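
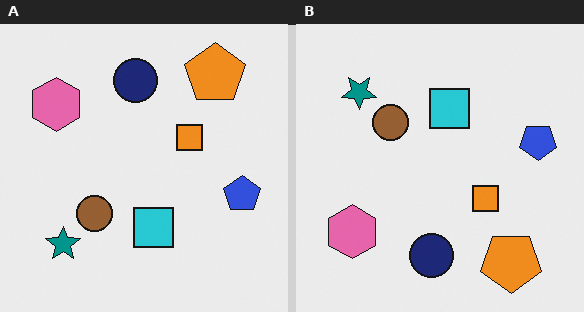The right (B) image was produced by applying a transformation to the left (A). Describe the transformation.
The right (B) image is the left (A) flipped vertically (top ↔ bottom).

The orange pentagon is in the top-right of the left (A) image and the bottom-right of the right (B) — shapes on opposite sides of the horizontal midline have swapped in a mirror flip.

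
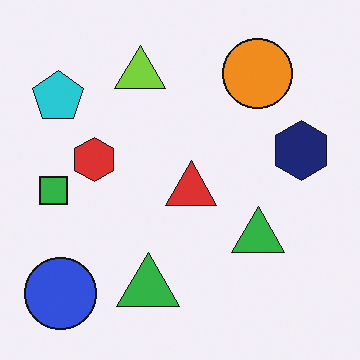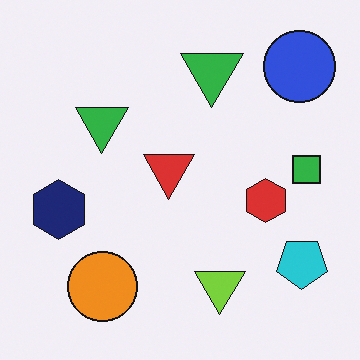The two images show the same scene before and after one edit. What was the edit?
The second image is the first rotated 180°.

The blue circle sits in the bottom-left of the first image and the top-right of the second — consistent with a whole-image 180° rotation.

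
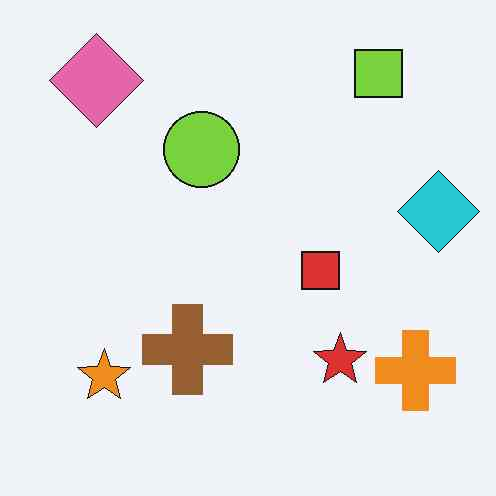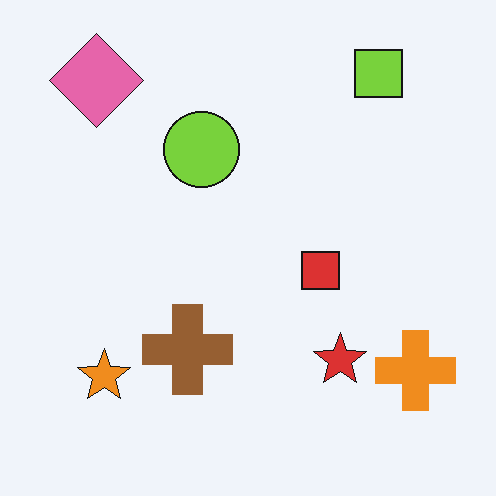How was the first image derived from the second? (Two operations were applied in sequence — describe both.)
JPEG-compressed with visible artifacts, then overlaid with an additional cyan diamond.

Blocky 8×8 compression artifacts appear around shape edges and the flat background shows ringing — characteristic JPEG degradation. A cyan diamond appears in the first image that is absent from the second.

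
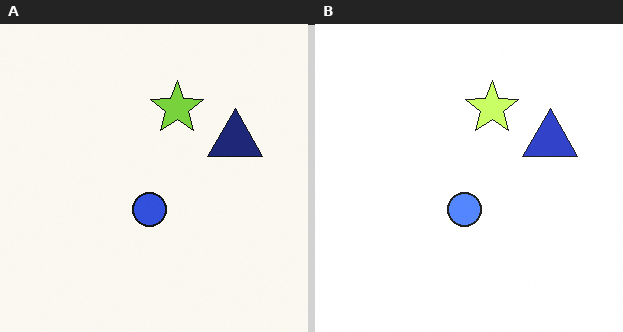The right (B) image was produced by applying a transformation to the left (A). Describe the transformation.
The right (B) image is the left (A) noticeably brightened.

Every pixel — background and shapes alike — is uniformly brightened.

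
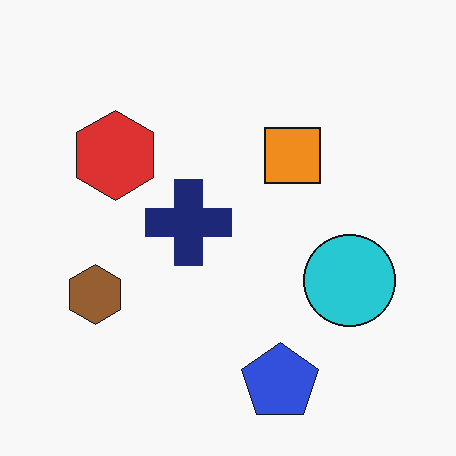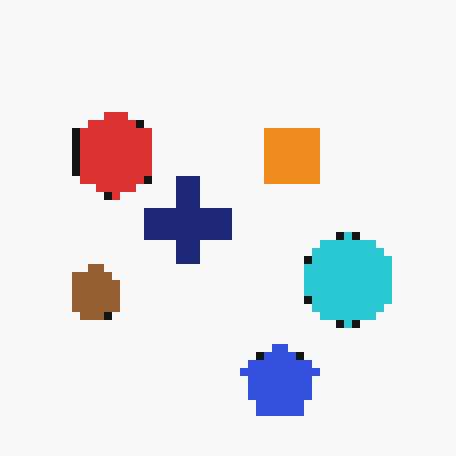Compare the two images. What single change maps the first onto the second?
This is the original image pixelated into visible square blocks.

Shapes are reduced to large square blocks; fine edges and outlines are lost — a downscale-then-upscale (mosaic) effect.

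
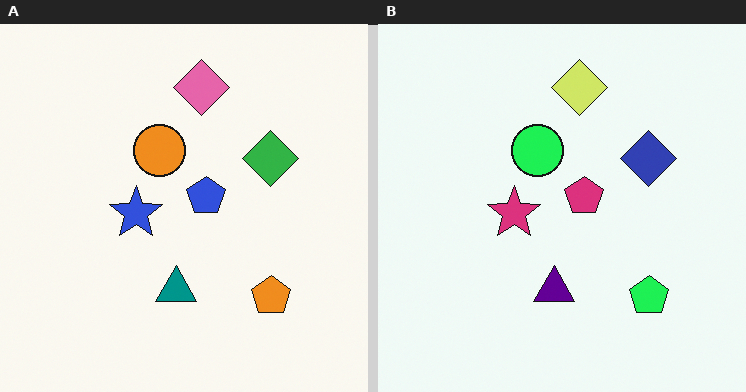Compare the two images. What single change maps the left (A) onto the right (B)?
This is the original image hue-shifted through roughly a third of the color wheel.

Every shape's color has rotated by the same amount around the hue wheel — a uniform hue shift.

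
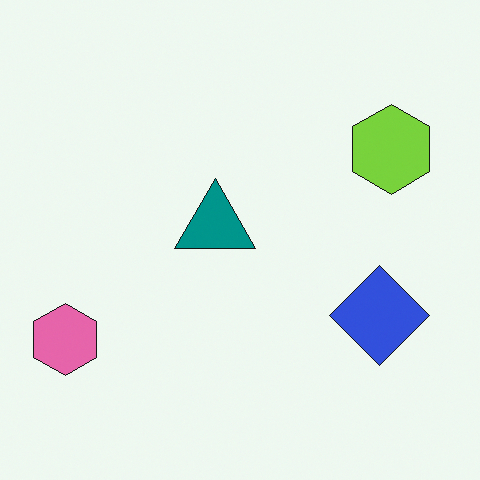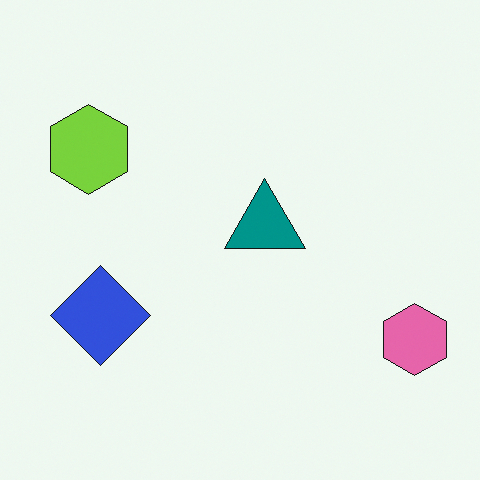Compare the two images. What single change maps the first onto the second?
The image was flipped horizontally (left ↔ right).

The pink hexagon is in the bottom-left of the first image and the bottom-right of the second — shapes on opposite sides of the vertical midline have swapped in a mirror flip.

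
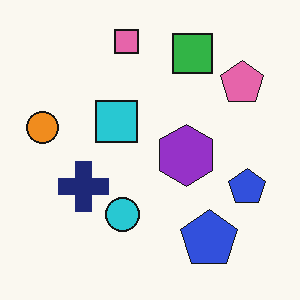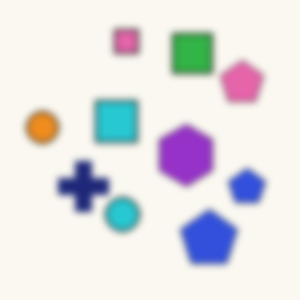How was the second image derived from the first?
Noticeably gaussian-blurred.

Shape edges and outlines are uniformly softened across the whole image.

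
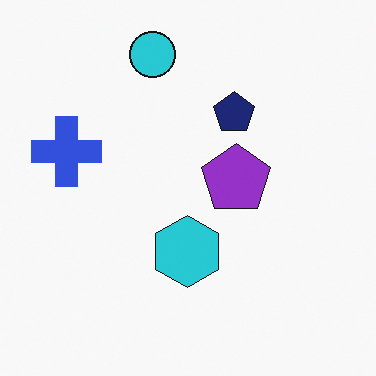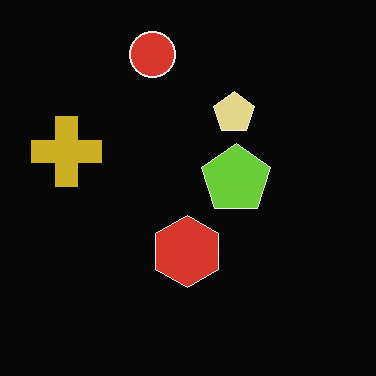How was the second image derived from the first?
It was color-inverted (negative).

The light background has become dark and every shape's color is its complement — a photographic negative.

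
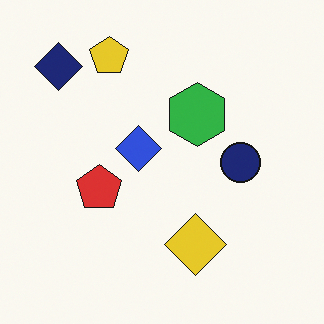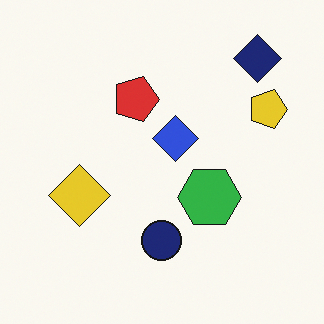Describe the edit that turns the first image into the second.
The image was rotated 90° clockwise.

The navy diamond sits in the top-left of the first image and the top-right of the second — consistent with a whole-image 90° clockwise rotation.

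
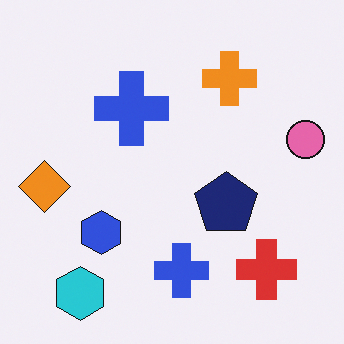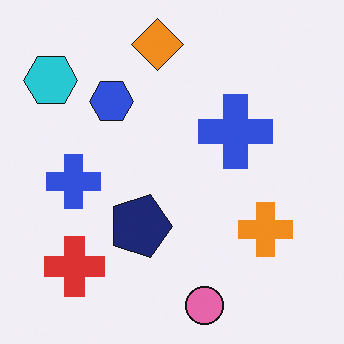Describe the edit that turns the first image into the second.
The image was rotated 90° clockwise.

The cyan hexagon sits in the bottom-left of the first image and the top-left of the second — consistent with a whole-image 90° clockwise rotation.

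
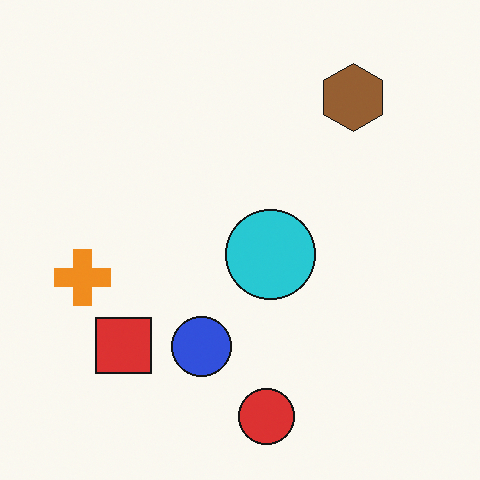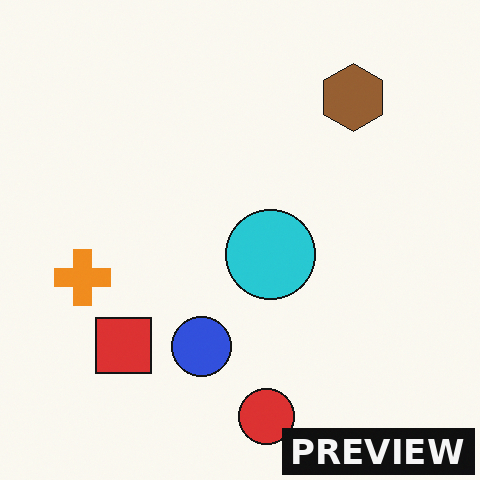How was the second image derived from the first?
The transformation is: watermarked with the text "PREVIEW" in the lower-right corner.

A dark label reading "PREVIEW" appears in the lower-right corner.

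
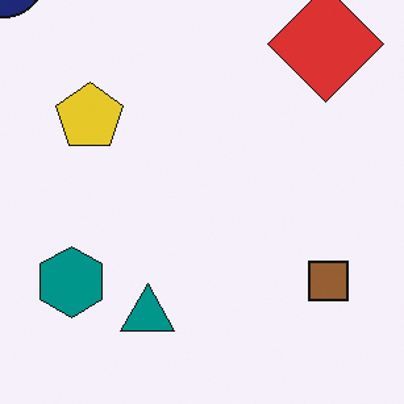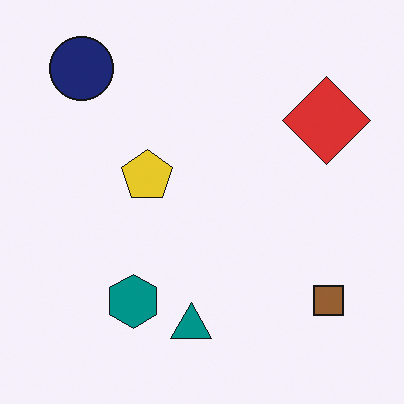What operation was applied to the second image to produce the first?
The image was cropped slightly and scaled back up.

The visible shapes are larger and the field of view is narrower; shapes near the original edges may be partly or wholly outside the frame — a crop-and-rescale.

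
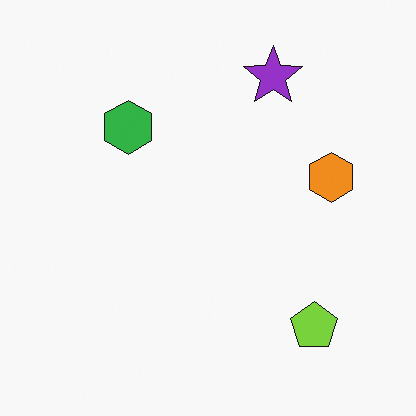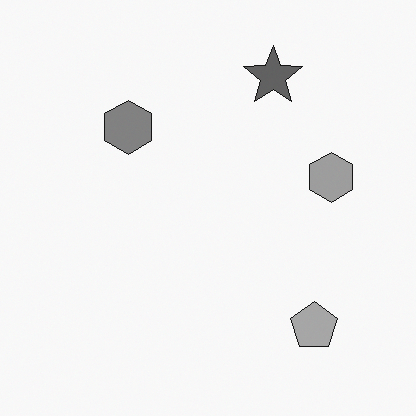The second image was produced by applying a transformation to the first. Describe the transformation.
The image was converted to grayscale.

All color is removed — every shape is now a shade of grey.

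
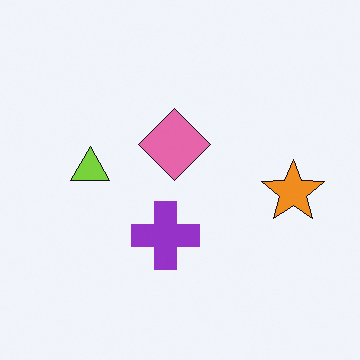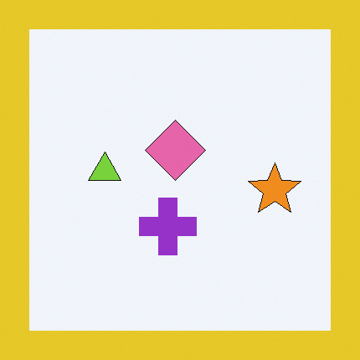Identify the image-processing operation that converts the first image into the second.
It was framed with a yellow border.

A solid yellow frame runs around the edge of the second image, with the content slightly shrunk inside it.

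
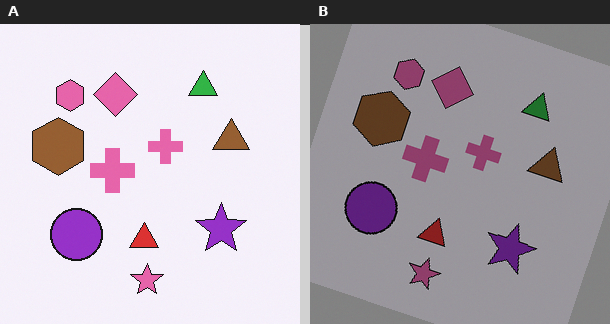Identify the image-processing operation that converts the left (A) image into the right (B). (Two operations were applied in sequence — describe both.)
Darkened a lot, then rotated clockwise by a clearly visible amount.

Every pixel — background and shapes alike — is uniformly darkened. Every shape is tilted by the same angle and the image corners show triangular fill wedges — a whole-image rotation by a non-right angle.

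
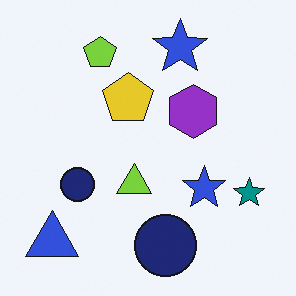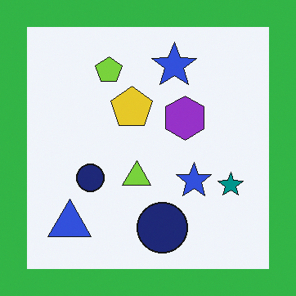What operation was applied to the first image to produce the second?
Framed with a green border.

A solid green frame runs around the edge of the second image, with the content slightly shrunk inside it.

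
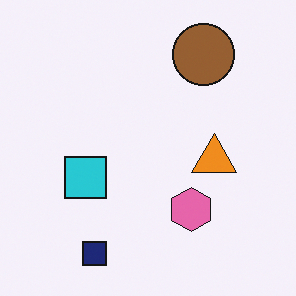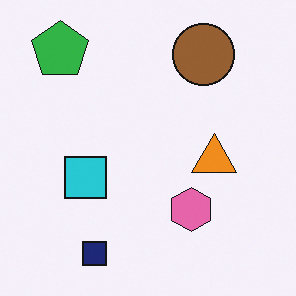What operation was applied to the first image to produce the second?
The second image is the first overlaid with an additional green pentagon.

A green pentagon appears in the second image that is absent from the first.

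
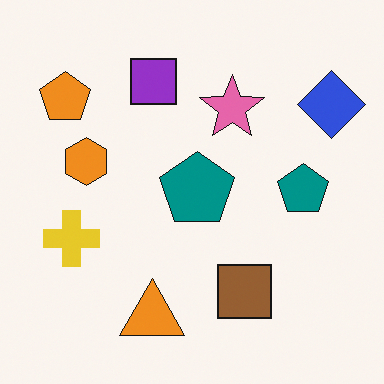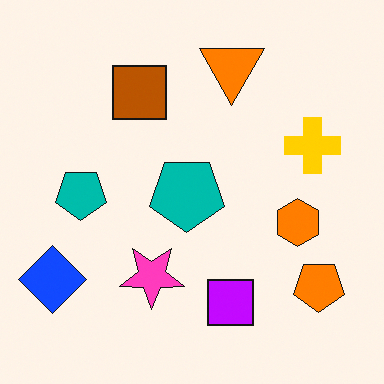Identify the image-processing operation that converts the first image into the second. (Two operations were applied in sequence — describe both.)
It was rotated 180°, then heavily oversaturated.

The blue diamond sits in the top-right of the first image and the bottom-left of the second — consistent with a whole-image 180° rotation. All colors are more vivid — a global saturation change.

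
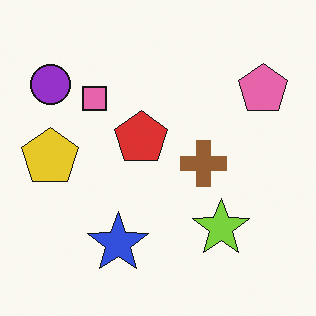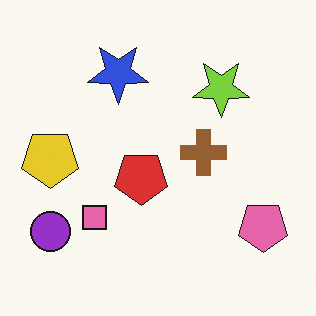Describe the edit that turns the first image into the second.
The transformation is: flipped vertically (top ↔ bottom).

The blue star is in the bottom of the first image and the top of the second — shapes on opposite sides of the horizontal midline have swapped in a mirror flip.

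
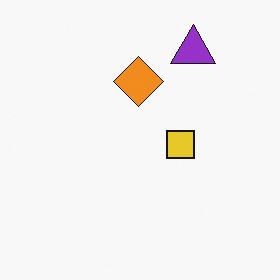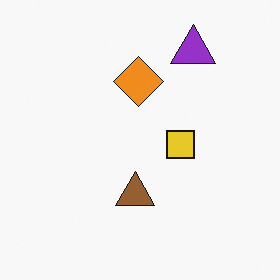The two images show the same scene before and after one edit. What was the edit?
The second image is the first overlaid with an additional brown triangle.

A brown triangle appears in the second image that is absent from the first.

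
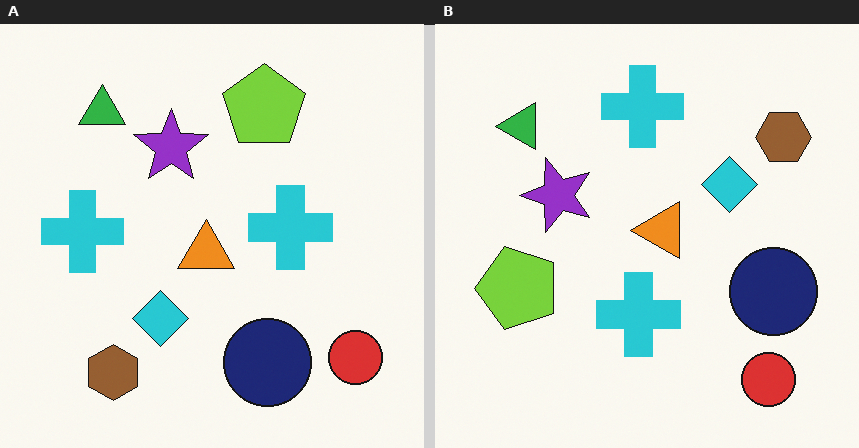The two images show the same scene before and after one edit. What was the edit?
Transposed (reflected across the top-left ↔ bottom-right diagonal).

Shapes have swapped their row and column positions — what was in the top-right is now in the bottom-left — a diagonal reflection.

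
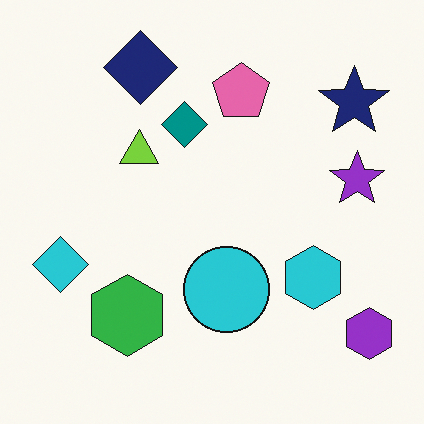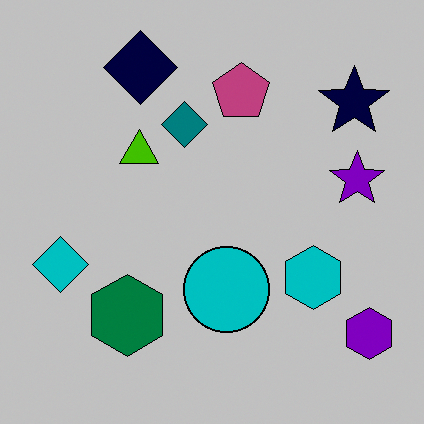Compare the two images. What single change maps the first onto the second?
The transformation is: heavily posterized to just a handful of flat colors.

Each flat color has snapped to a coarser quantized level — most visibly, the near-white background has dropped to a flat grey.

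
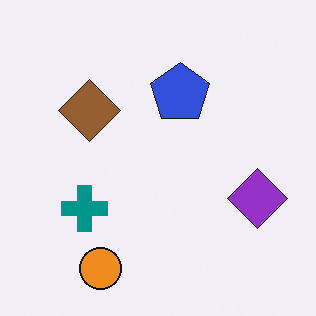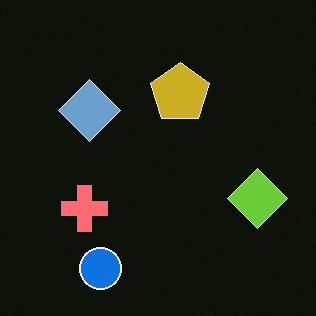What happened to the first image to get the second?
Color-inverted (negative).

The light background has become dark and every shape's color is its complement — a photographic negative.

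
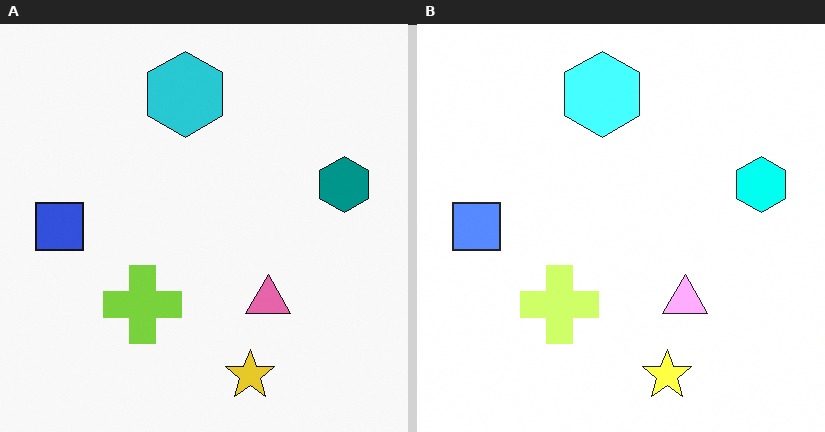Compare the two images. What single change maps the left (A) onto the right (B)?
Substantially brightened.

Every pixel — background and shapes alike — is uniformly brightened.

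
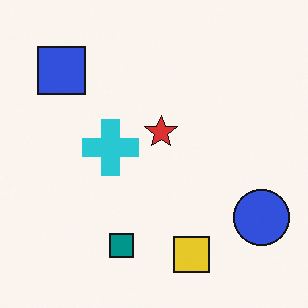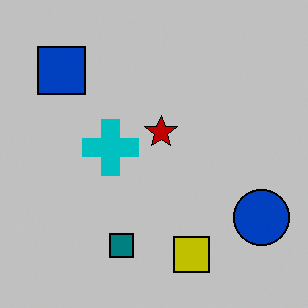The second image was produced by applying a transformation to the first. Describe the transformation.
This is the original image aggressively posterized.

Each flat color has snapped to a coarser quantized level — most visibly, the near-white background has dropped to a flat grey.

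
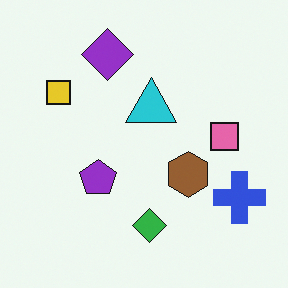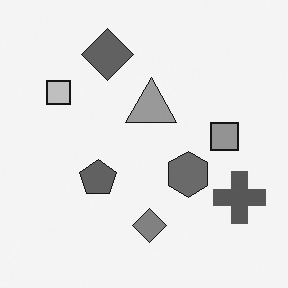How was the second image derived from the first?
It was converted to grayscale.

All color is removed — every shape is now a shade of grey.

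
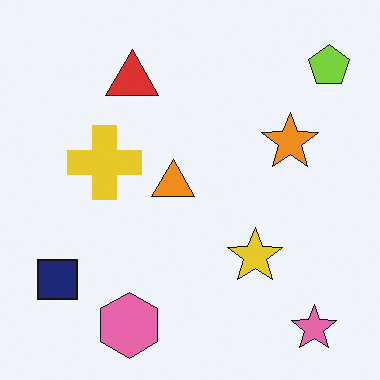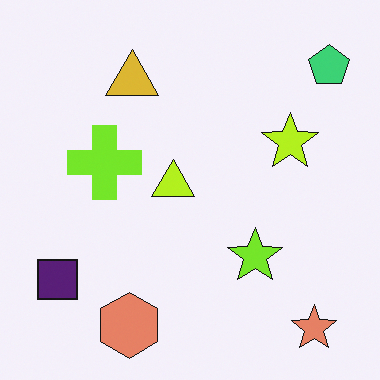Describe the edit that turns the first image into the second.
The image was hue-shifted slightly.

Every shape's color has rotated by the same amount around the hue wheel — a uniform hue shift.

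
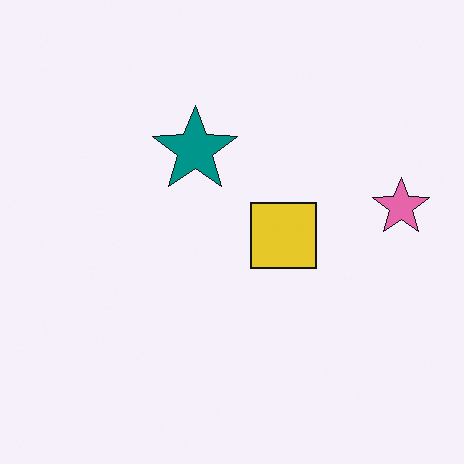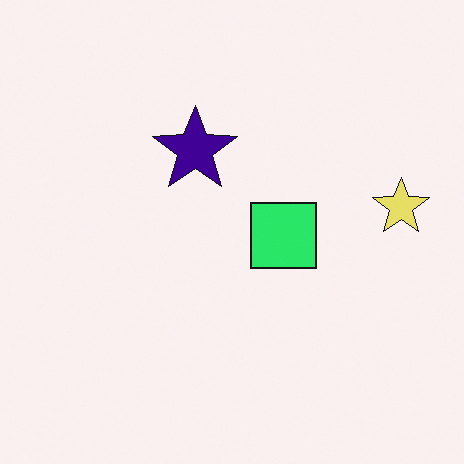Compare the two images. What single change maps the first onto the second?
The image was hue-shifted through roughly a third of the color wheel.

Every shape's color has rotated by the same amount around the hue wheel — a uniform hue shift.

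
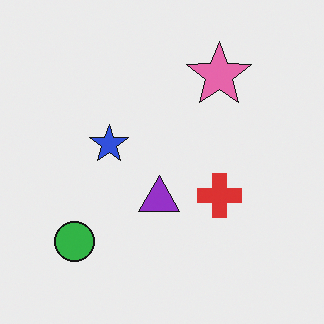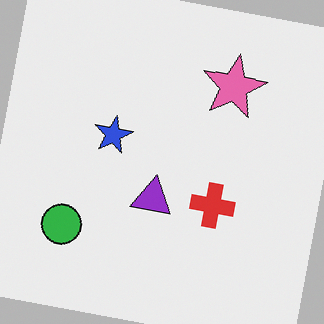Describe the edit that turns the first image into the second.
The image was rotated clockwise by a small amount.

Every shape is tilted by the same angle and the image corners show triangular fill wedges — a whole-image rotation by a non-right angle.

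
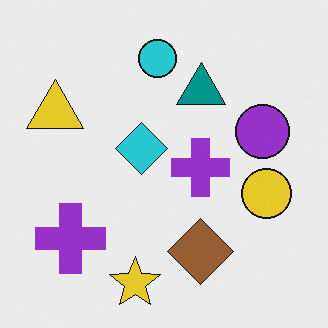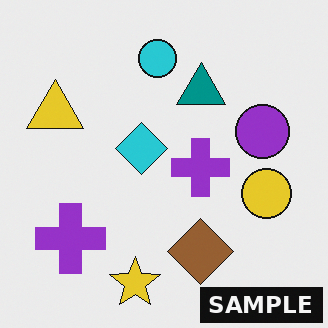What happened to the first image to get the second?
The transformation is: watermarked with the text "SAMPLE" in the lower-right corner.

A dark label reading "SAMPLE" appears in the lower-right corner.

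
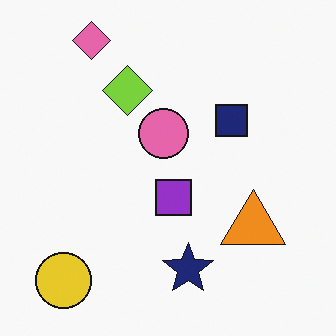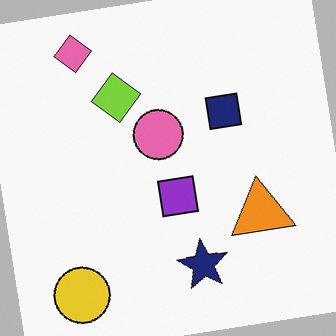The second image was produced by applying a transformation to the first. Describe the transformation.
It was rotated counter-clockwise by a small amount.

Every shape is tilted by the same angle and the image corners show triangular fill wedges — a whole-image rotation by a non-right angle.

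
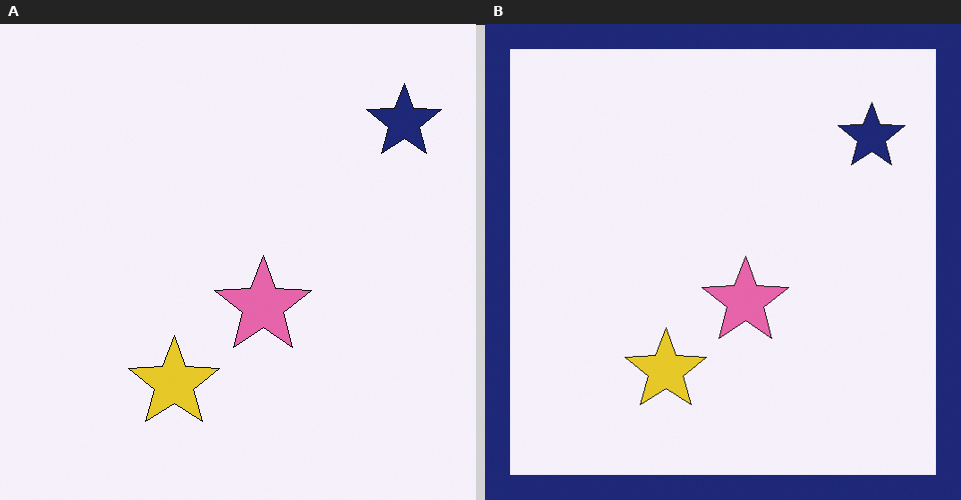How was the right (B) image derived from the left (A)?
This is the original image framed with a navy border.

A solid navy frame runs around the edge of the right (B) image, with the content slightly shrunk inside it.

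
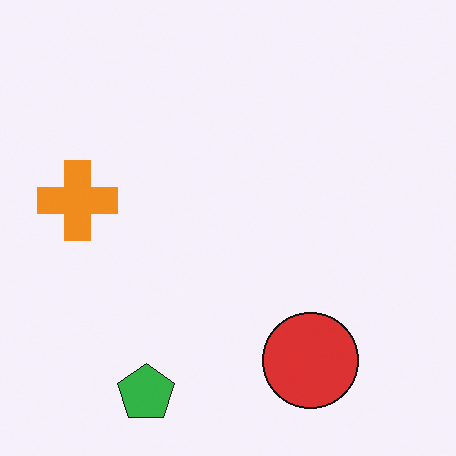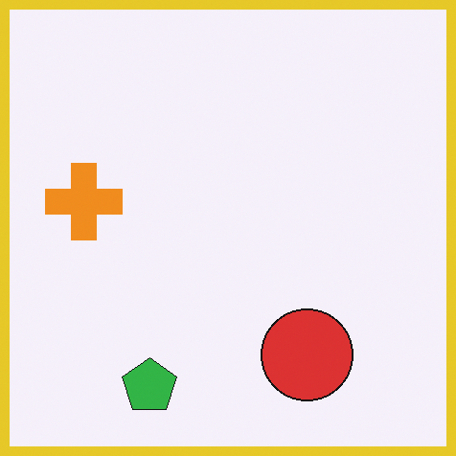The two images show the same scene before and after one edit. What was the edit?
This is the original image framed with a yellow border.

A solid yellow frame runs around the edge of the second image, with the content slightly shrunk inside it.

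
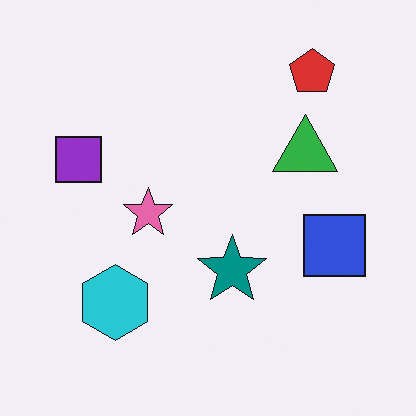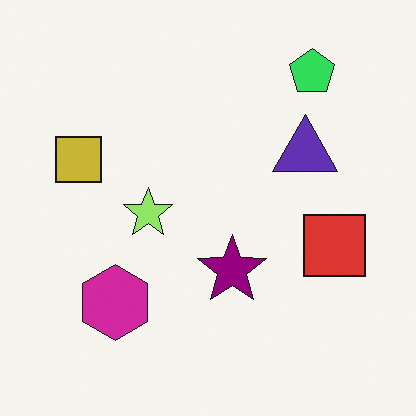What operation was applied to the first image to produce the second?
This is the original image hue-shifted by a moderate amount.

Every shape's color has rotated by the same amount around the hue wheel — a uniform hue shift.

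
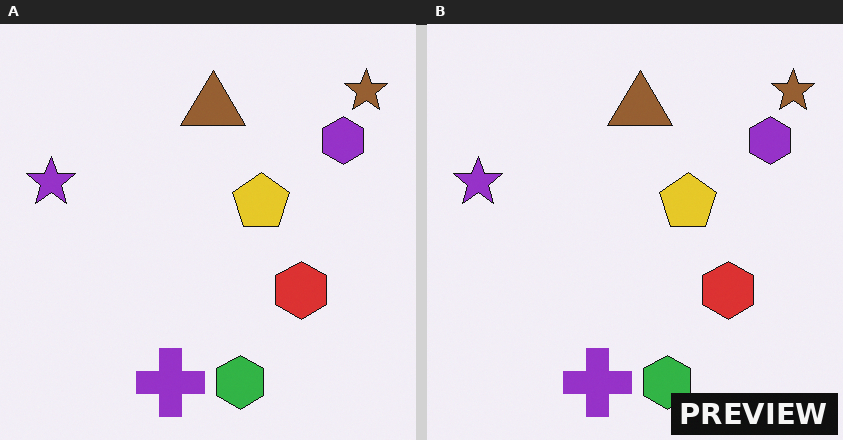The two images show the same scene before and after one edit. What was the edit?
The image was watermarked with the text "PREVIEW" in the lower-right corner.

A dark label reading "PREVIEW" appears in the lower-right corner.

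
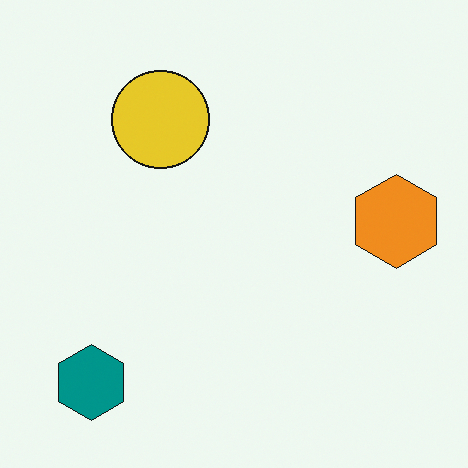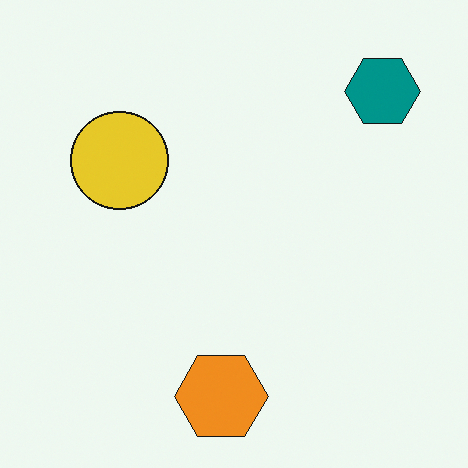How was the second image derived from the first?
The transformation is: transposed (reflected across the top-left ↔ bottom-right diagonal).

Shapes have swapped their row and column positions — what was in the top-right is now in the bottom-left — a diagonal reflection.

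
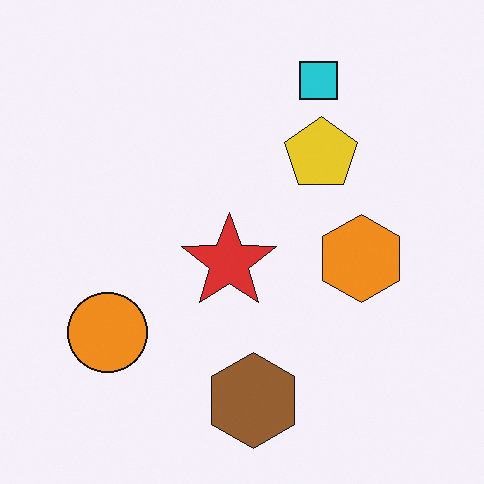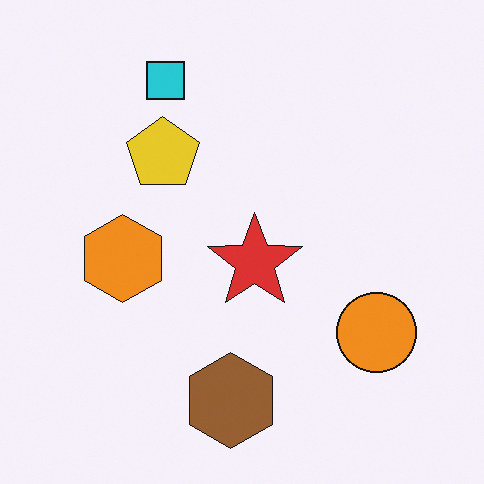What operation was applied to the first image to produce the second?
The image was flipped horizontally (left ↔ right).

The orange circle is in the bottom-left of the first image and the bottom-right of the second — shapes on opposite sides of the vertical midline have swapped in a mirror flip.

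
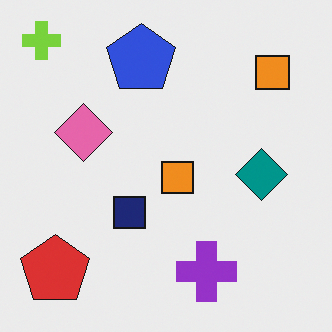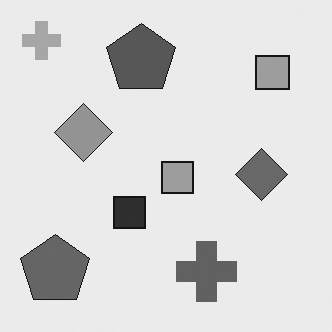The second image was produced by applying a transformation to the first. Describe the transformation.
The second image is the first converted to grayscale.

All color is removed — every shape is now a shade of grey.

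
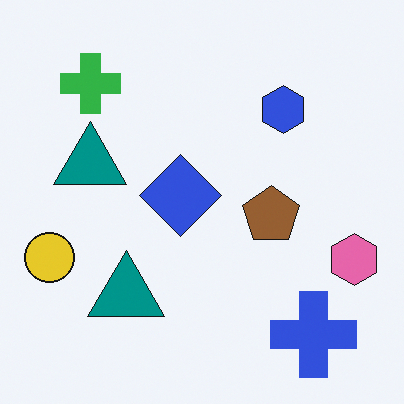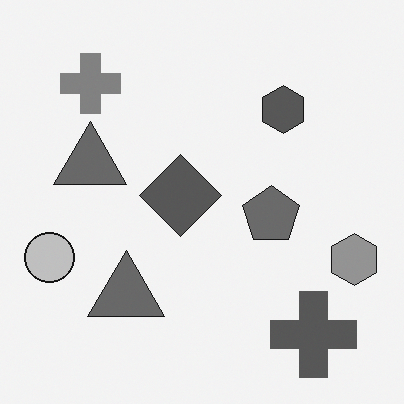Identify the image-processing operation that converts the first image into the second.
Converted to grayscale.

All color is removed — every shape is now a shade of grey.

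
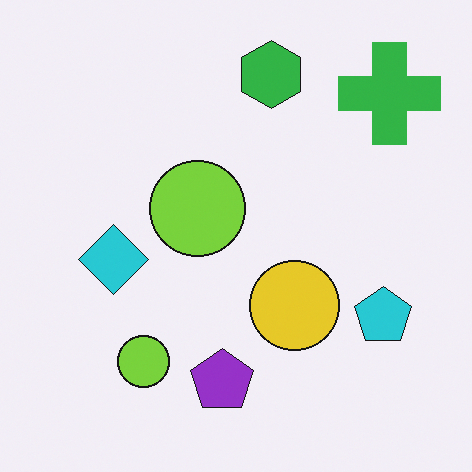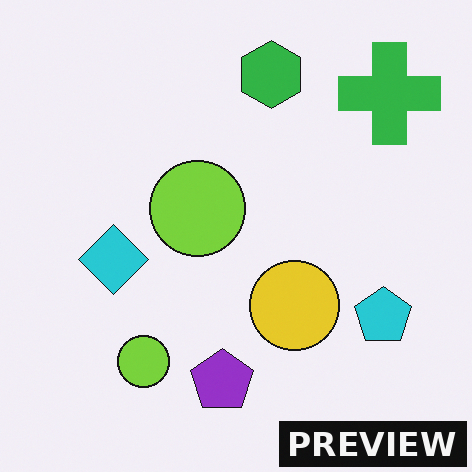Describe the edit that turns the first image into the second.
It was watermarked with the text "PREVIEW" in the lower-right corner.

A dark label reading "PREVIEW" appears in the lower-right corner.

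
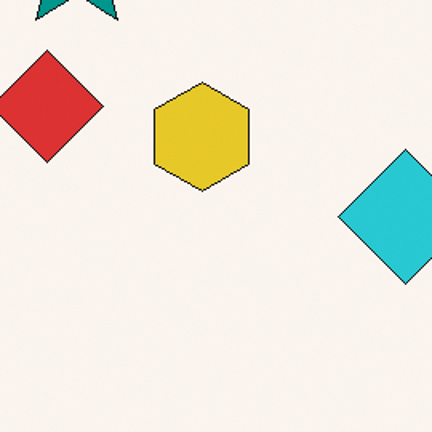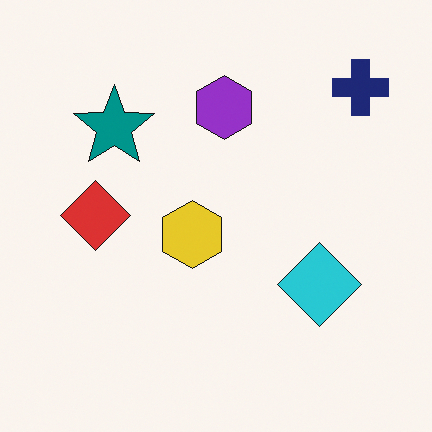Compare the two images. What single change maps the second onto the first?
The image was cropped slightly and scaled back up.

The visible shapes are larger and the field of view is narrower; shapes near the original edges may be partly or wholly outside the frame — a crop-and-rescale.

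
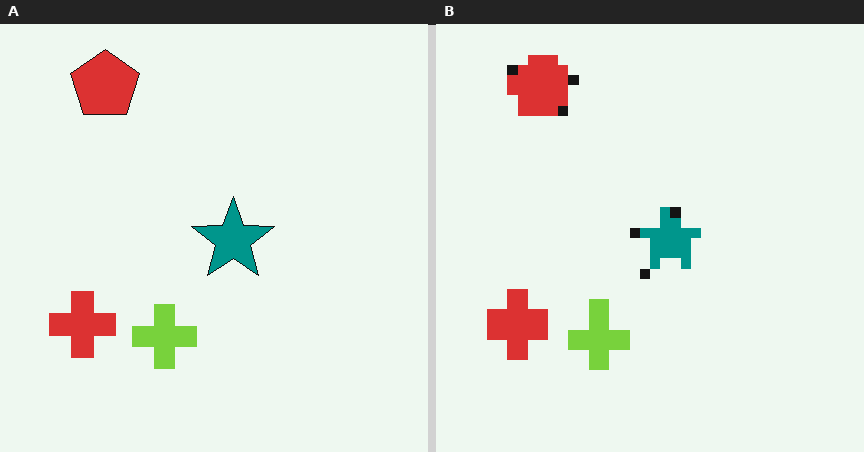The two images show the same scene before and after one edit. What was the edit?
The image was heavily pixelated into large blocks.

Shapes are reduced to large square blocks; fine edges and outlines are lost — a downscale-then-upscale (mosaic) effect.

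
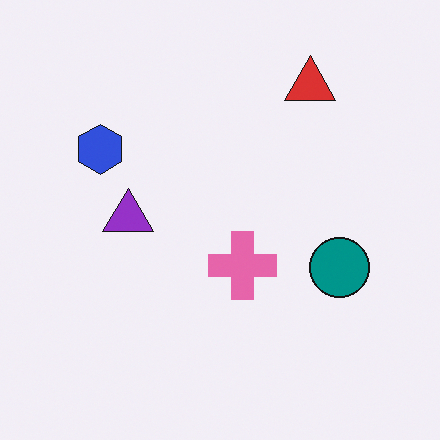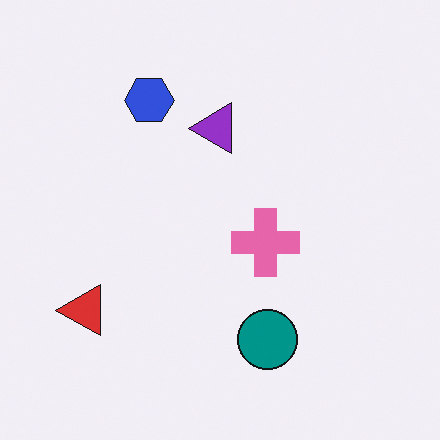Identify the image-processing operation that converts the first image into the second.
The second image is the first transposed (reflected across the top-left ↔ bottom-right diagonal).

Shapes have swapped their row and column positions — what was in the top-right is now in the bottom-left — a diagonal reflection.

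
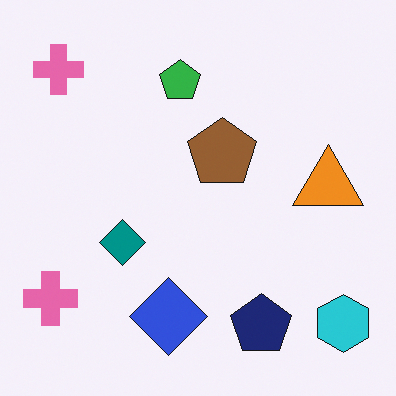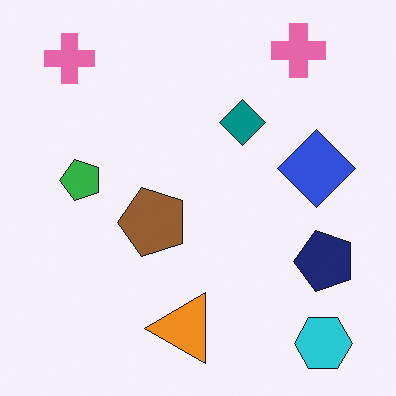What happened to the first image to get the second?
The second image is the first transposed (reflected across the top-left ↔ bottom-right diagonal).

Shapes have swapped their row and column positions — what was in the top-right is now in the bottom-left — a diagonal reflection.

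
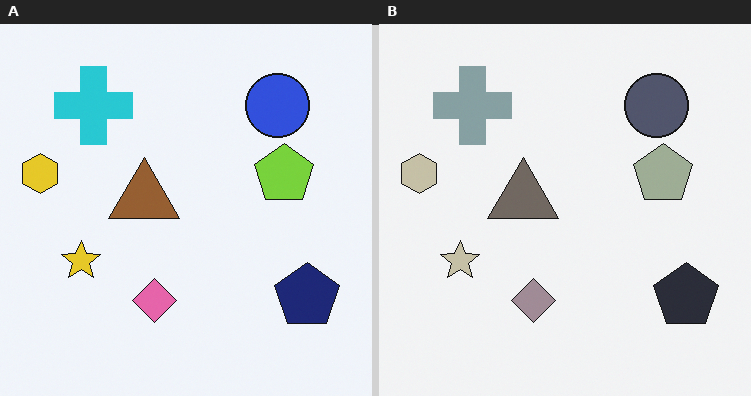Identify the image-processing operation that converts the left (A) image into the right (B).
It was heavily desaturated.

All colors are more muted and greyish — a global saturation change.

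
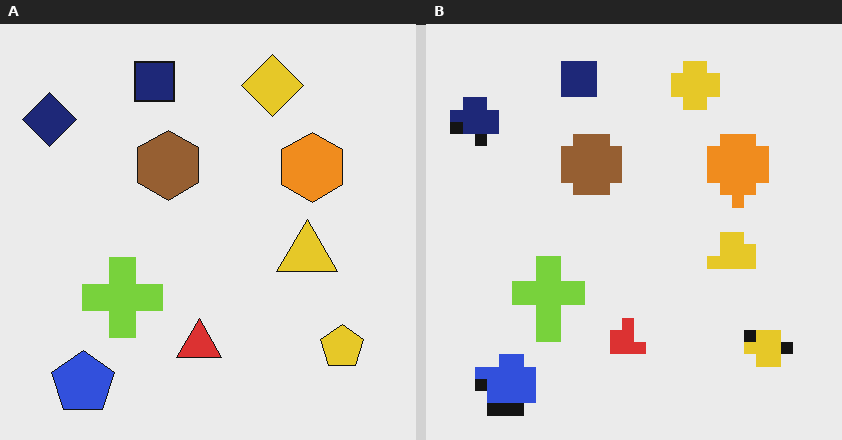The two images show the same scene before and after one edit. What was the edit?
This is the original image coarsely pixelated.

Shapes are reduced to large square blocks; fine edges and outlines are lost — a downscale-then-upscale (mosaic) effect.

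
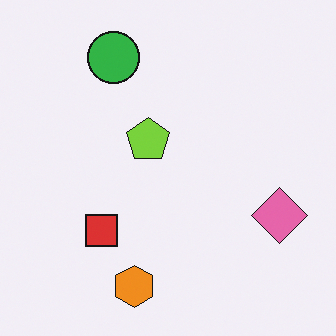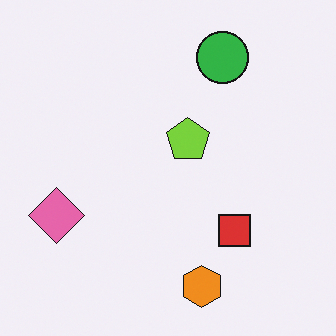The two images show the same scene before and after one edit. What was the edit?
Flipped horizontally (left ↔ right).

The pink diamond is in the right of the first image and the left of the second — shapes on opposite sides of the vertical midline have swapped in a mirror flip.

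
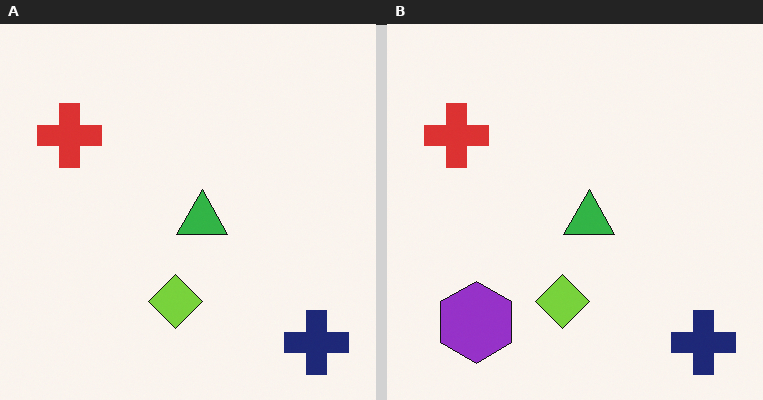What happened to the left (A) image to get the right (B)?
It was overlaid with an additional purple hexagon.

A purple hexagon appears in the right (B) image that is absent from the left (A).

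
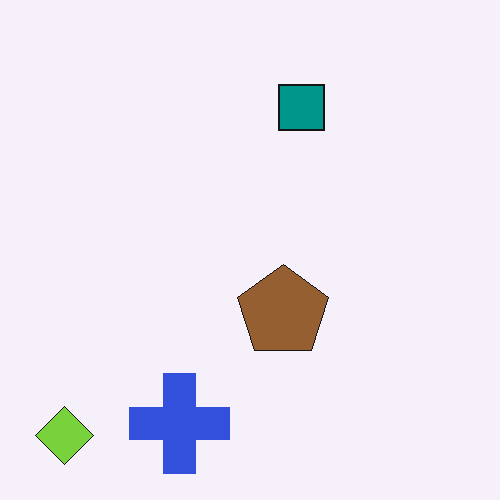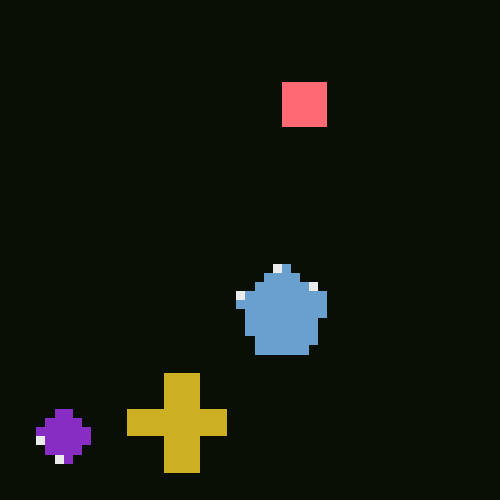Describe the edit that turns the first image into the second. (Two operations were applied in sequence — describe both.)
The image was color-inverted (negative), then coarsely pixelated.

The light background has become dark and every shape's color is its complement — a photographic negative. Shapes are reduced to large square blocks; fine edges and outlines are lost — a downscale-then-upscale (mosaic) effect.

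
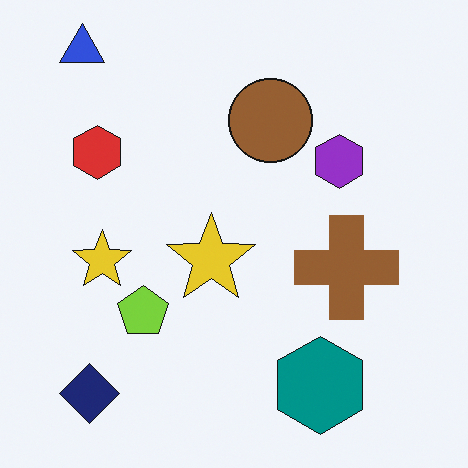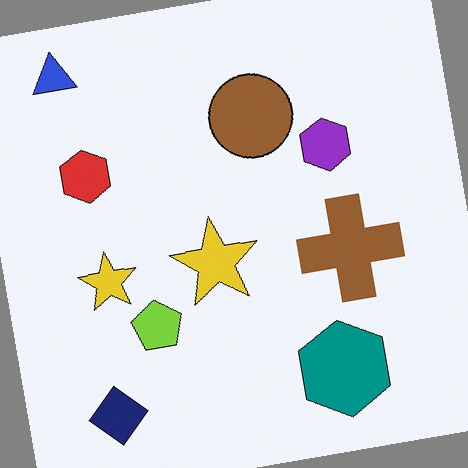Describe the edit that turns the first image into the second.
The image was rotated counter-clockwise by a few degrees.

Every shape is tilted by the same angle and the image corners show triangular fill wedges — a whole-image rotation by a non-right angle.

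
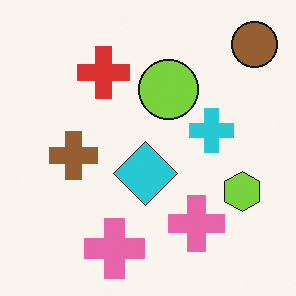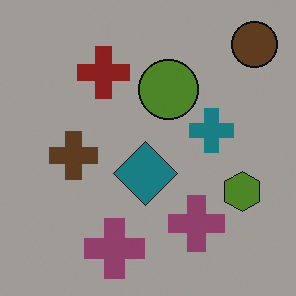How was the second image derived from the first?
The second image is the first substantially darkened.

Every pixel — background and shapes alike — is uniformly darkened.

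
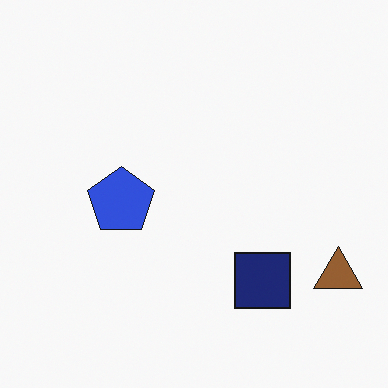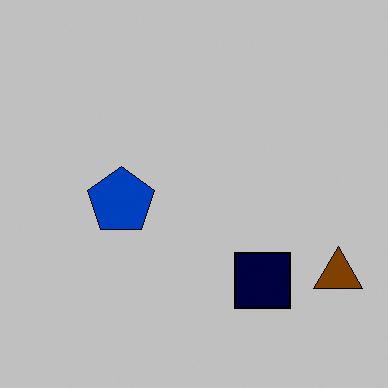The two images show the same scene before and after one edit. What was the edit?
The transformation is: heavily posterized to just a handful of flat colors.

Each flat color has snapped to a coarser quantized level — most visibly, the near-white background has dropped to a flat grey.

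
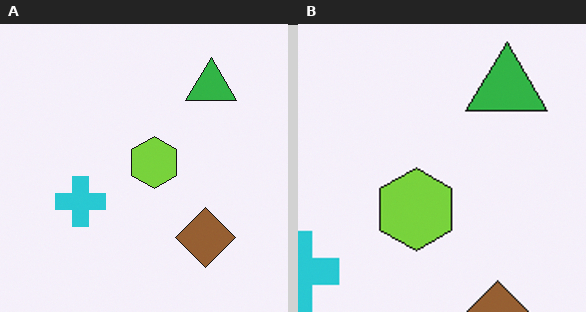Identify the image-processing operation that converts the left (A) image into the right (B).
The image was cropped to a modestly smaller region and rescaled.

The visible shapes are larger and the field of view is narrower; shapes near the original edges may be partly or wholly outside the frame — a crop-and-rescale.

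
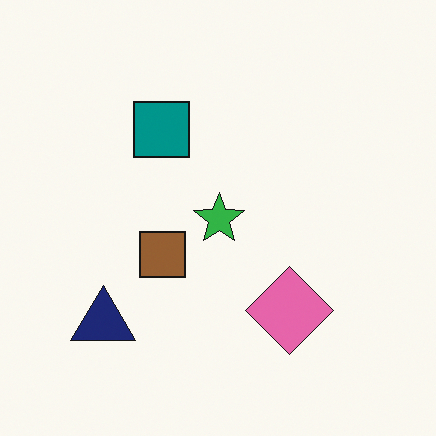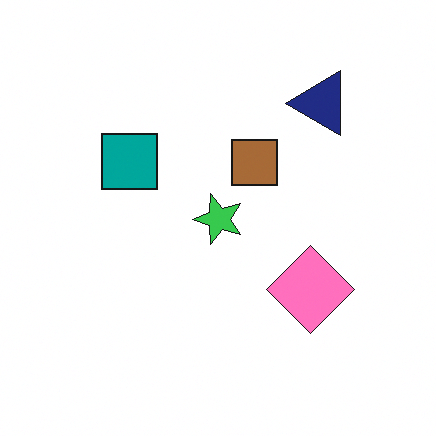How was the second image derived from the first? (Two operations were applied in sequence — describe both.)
The second image is the first transposed (reflected across the top-left ↔ bottom-right diagonal), then brightened a little.

Shapes have swapped their row and column positions — what was in the top-right is now in the bottom-left — a diagonal reflection. Every pixel — background and shapes alike — is uniformly brightened.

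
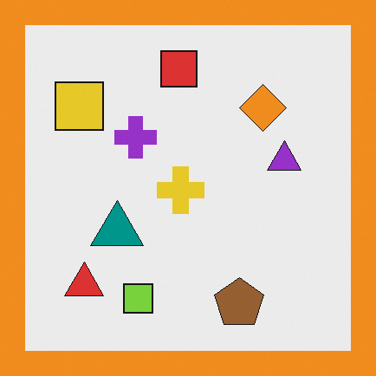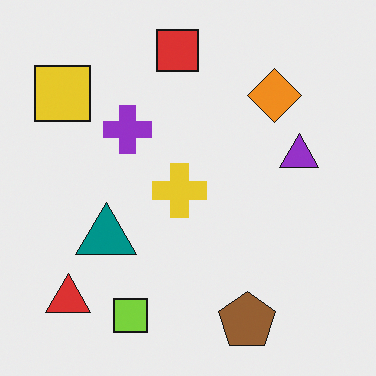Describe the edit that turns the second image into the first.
The transformation is: framed with a orange border.

A solid orange frame runs around the edge of the first image, with the content slightly shrunk inside it.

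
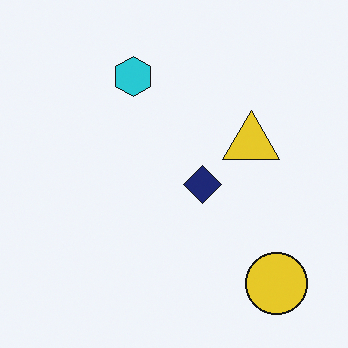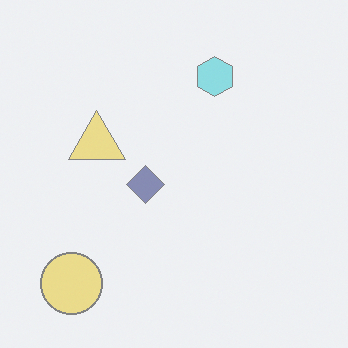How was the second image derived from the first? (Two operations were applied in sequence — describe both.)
Flipped horizontally (left ↔ right), then given much lower contrast.

The yellow circle is in the bottom-right of the first image and the bottom-left of the second — shapes on opposite sides of the vertical midline have swapped in a mirror flip. Tones are pushed toward mid-grey across the whole image — a global contrast change.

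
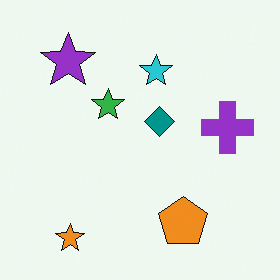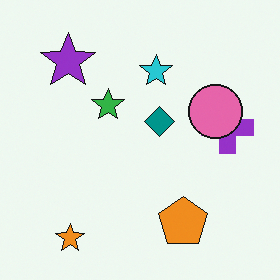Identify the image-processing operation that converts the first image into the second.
The second image is the first overlaid with an additional pink circle.

A pink circle appears in the second image that is absent from the first.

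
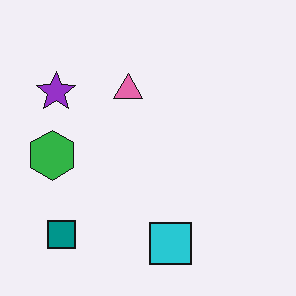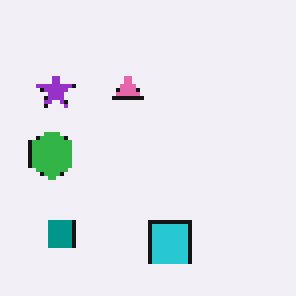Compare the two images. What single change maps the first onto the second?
The second image is the first lightly pixelated (a mild mosaic effect).

Shapes are reduced to large square blocks; fine edges and outlines are lost — a downscale-then-upscale (mosaic) effect.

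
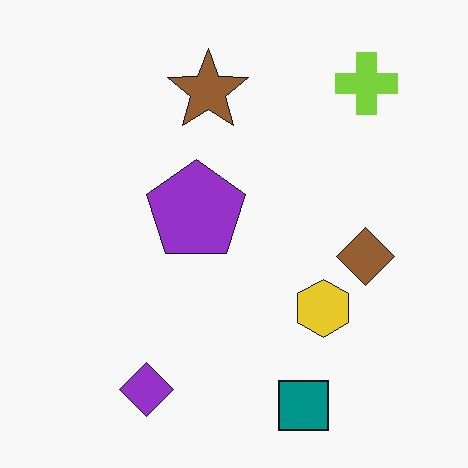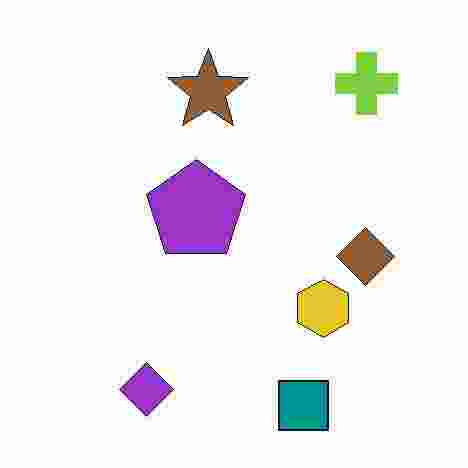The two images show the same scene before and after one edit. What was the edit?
The transformation is: heavily JPEG-compressed with obvious blocking artifacts.

Blocky 8×8 compression artifacts appear around shape edges and the flat background shows ringing — characteristic JPEG degradation.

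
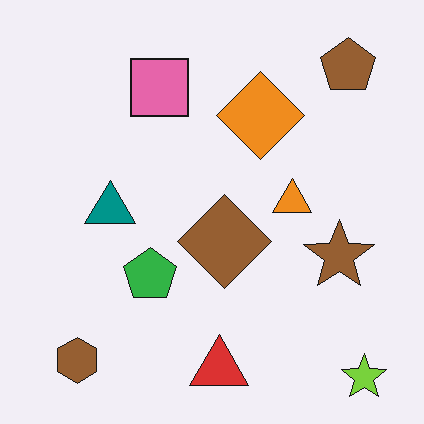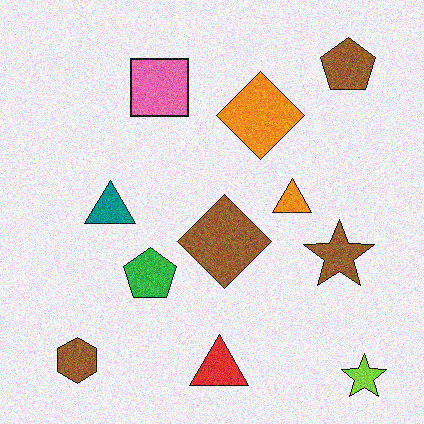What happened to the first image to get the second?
It was degraded with visible gaussian noise.

Random speckle covers the whole image, including the flat background.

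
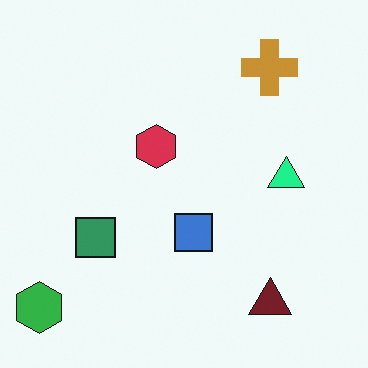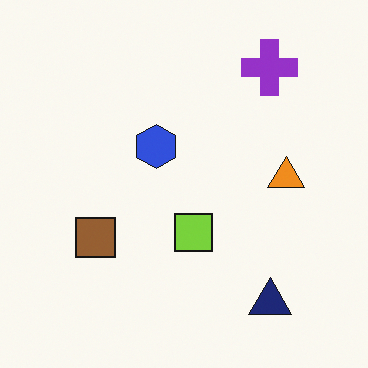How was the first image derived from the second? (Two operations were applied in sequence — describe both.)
The first image is the second hue-shifted noticeably, then overlaid with an additional green hexagon.

Every shape's color has rotated by the same amount around the hue wheel — a uniform hue shift. A green hexagon appears in the first image that is absent from the second.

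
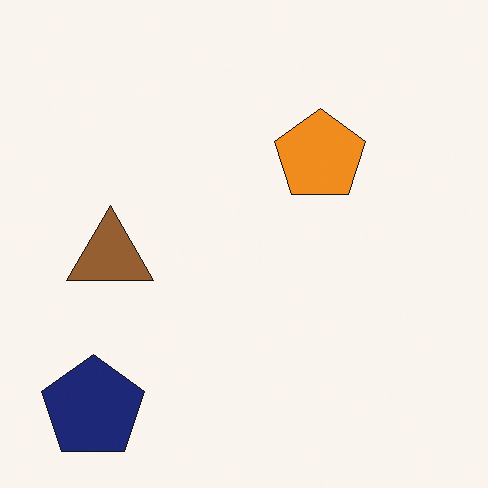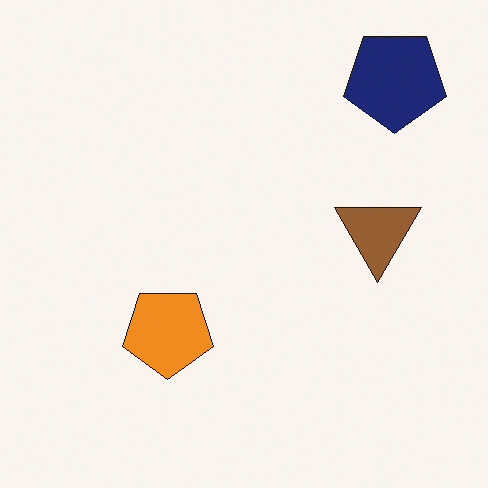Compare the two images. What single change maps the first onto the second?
The transformation is: rotated 180°.

The navy pentagon sits in the bottom-left of the first image and the top-right of the second — consistent with a whole-image 180° rotation.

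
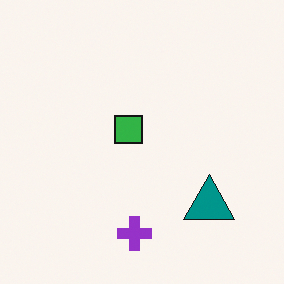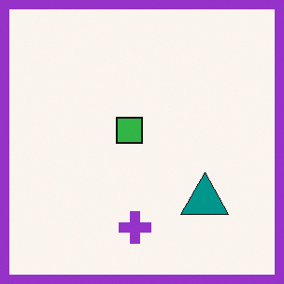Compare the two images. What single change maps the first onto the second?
It was framed with a purple border.

A solid purple frame runs around the edge of the second image, with the content slightly shrunk inside it.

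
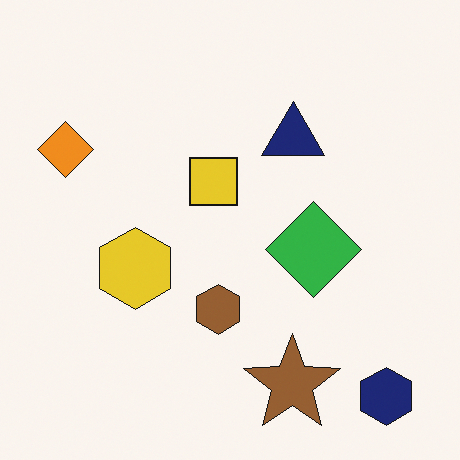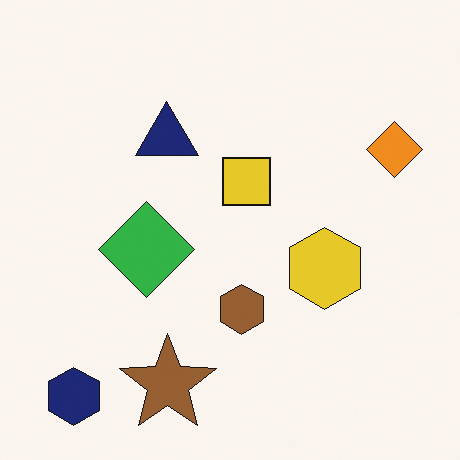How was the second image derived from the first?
The second image is the first flipped horizontally (left ↔ right).

The orange diamond is in the top-left of the first image and the top-right of the second — shapes on opposite sides of the vertical midline have swapped in a mirror flip.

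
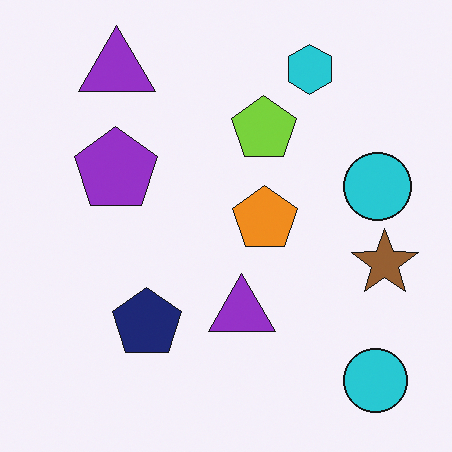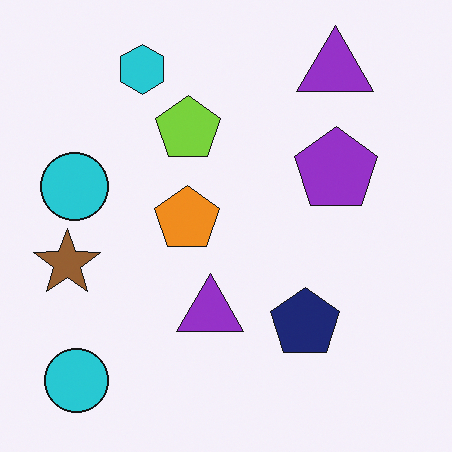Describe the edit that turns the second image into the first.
The transformation is: flipped horizontally (left ↔ right).

The brown star is in the left of the second image and the right of the first — shapes on opposite sides of the vertical midline have swapped in a mirror flip.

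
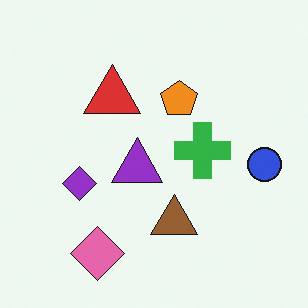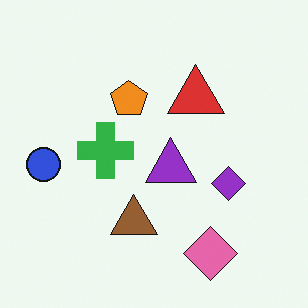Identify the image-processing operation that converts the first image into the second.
The image was flipped horizontally (left ↔ right).

The blue circle is in the right of the first image and the left of the second — shapes on opposite sides of the vertical midline have swapped in a mirror flip.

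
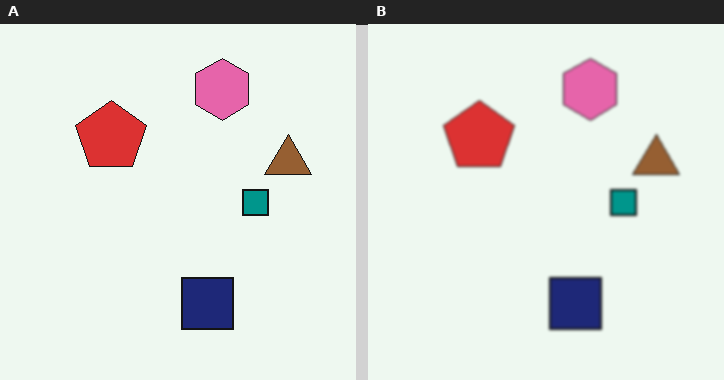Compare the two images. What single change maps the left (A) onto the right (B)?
The transformation is: slightly softened.

Shape edges and outlines are uniformly softened across the whole image.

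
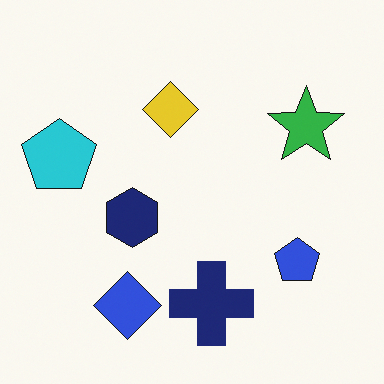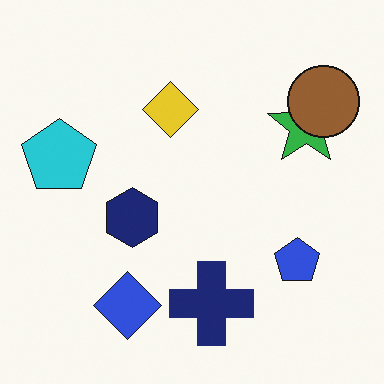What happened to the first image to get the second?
The second image is the first overlaid with an additional brown circle.

A brown circle appears in the second image that is absent from the first.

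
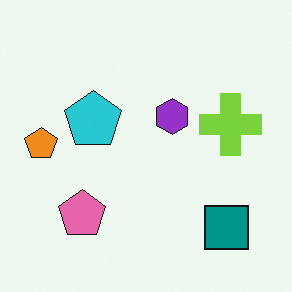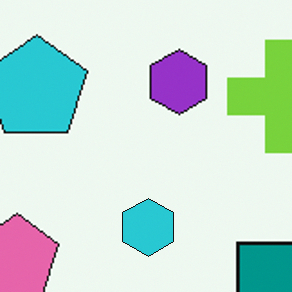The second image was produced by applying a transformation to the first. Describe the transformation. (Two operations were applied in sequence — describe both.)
The second image is the first cropped tightly and scaled back up, then overlaid with an additional cyan hexagon.

The visible shapes are larger and the field of view is narrower; shapes near the original edges may be partly or wholly outside the frame — a crop-and-rescale. A cyan hexagon appears in the second image that is absent from the first.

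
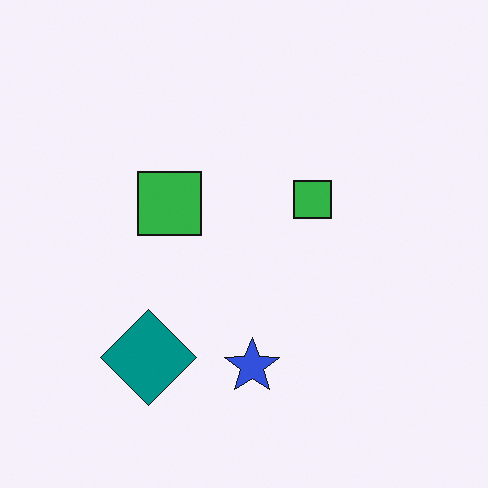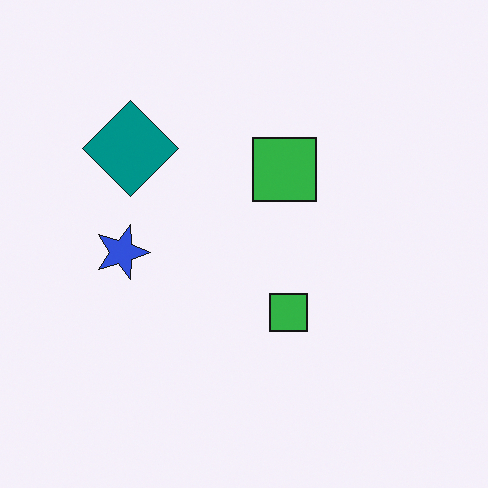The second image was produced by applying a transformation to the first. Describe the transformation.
This is the original image rotated 90° clockwise.

The teal diamond sits in the bottom-left of the first image and the top-left of the second — consistent with a whole-image 90° clockwise rotation.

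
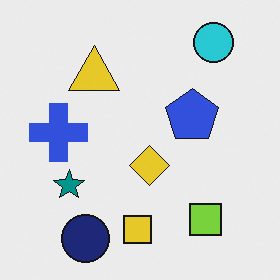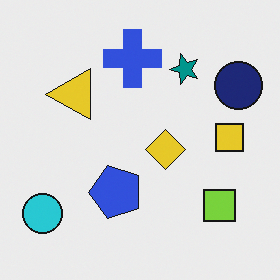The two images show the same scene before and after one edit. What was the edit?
The transformation is: transposed (reflected across the top-left ↔ bottom-right diagonal).

Shapes have swapped their row and column positions — what was in the top-right is now in the bottom-left — a diagonal reflection.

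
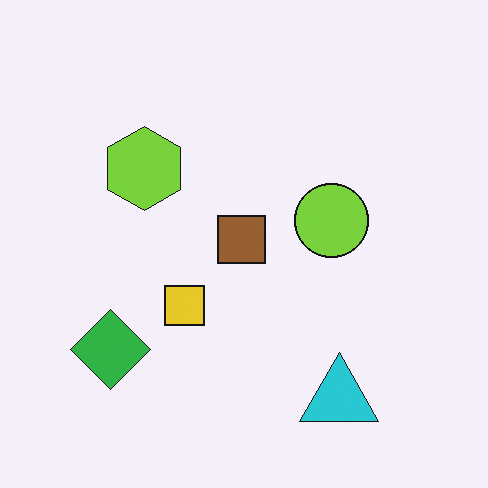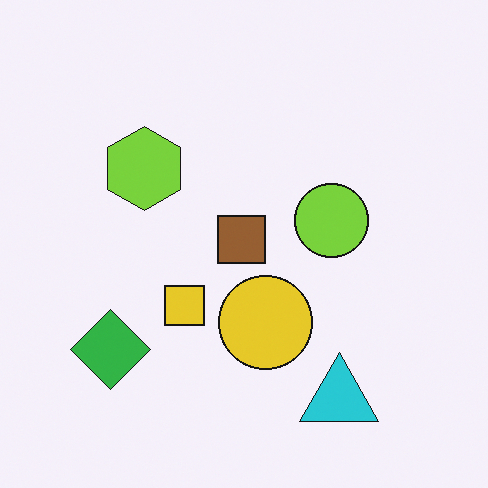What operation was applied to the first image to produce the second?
It was overlaid with an additional yellow circle.

A yellow circle appears in the second image that is absent from the first.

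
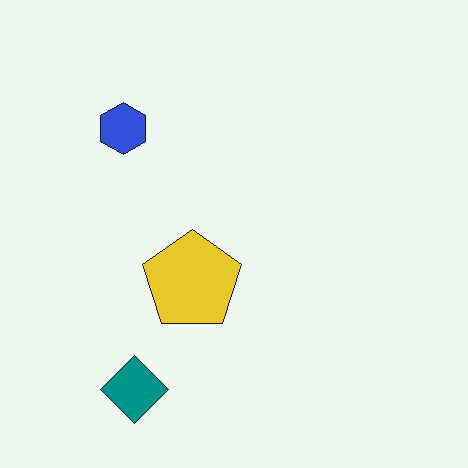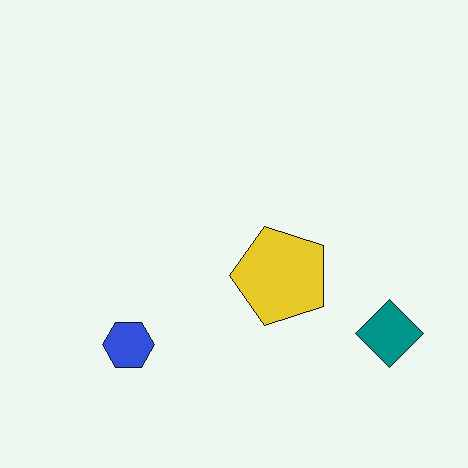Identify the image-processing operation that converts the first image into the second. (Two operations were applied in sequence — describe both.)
This is the original image rotated 90° counter-clockwise, then JPEG-compressed with visible artifacts.

The teal diamond sits in the bottom-left of the first image and the bottom-right of the second — consistent with a whole-image 90° counter-clockwise rotation. Blocky 8×8 compression artifacts appear around shape edges and the flat background shows ringing — characteristic JPEG degradation.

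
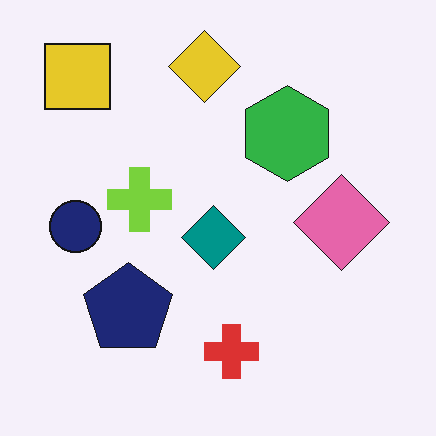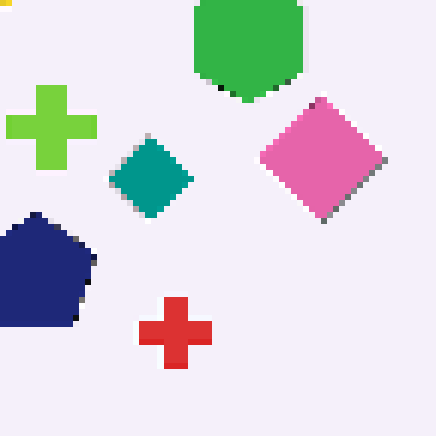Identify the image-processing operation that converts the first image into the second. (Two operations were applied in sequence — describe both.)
It was cropped slightly and scaled back up, then moderately pixelated.

The visible shapes are larger and the field of view is narrower; shapes near the original edges may be partly or wholly outside the frame — a crop-and-rescale. Shapes are reduced to large square blocks; fine edges and outlines are lost — a downscale-then-upscale (mosaic) effect.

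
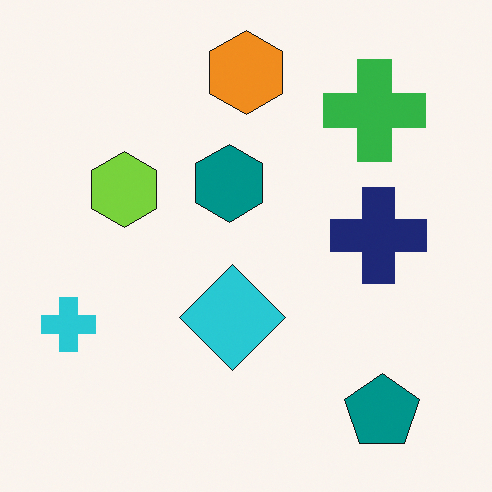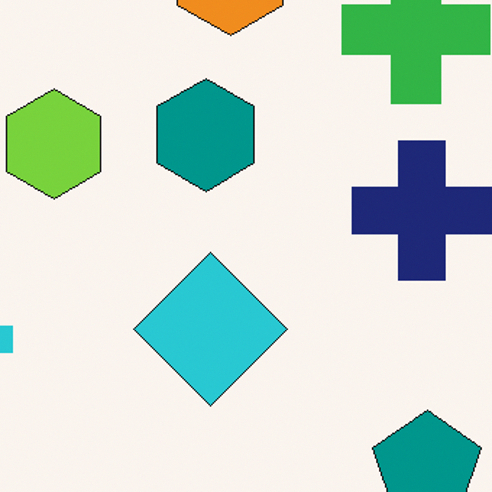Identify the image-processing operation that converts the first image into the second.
The transformation is: cropped slightly and scaled back up.

The visible shapes are larger and the field of view is narrower; shapes near the original edges may be partly or wholly outside the frame — a crop-and-rescale.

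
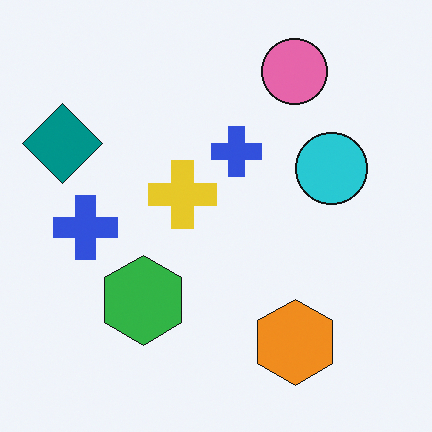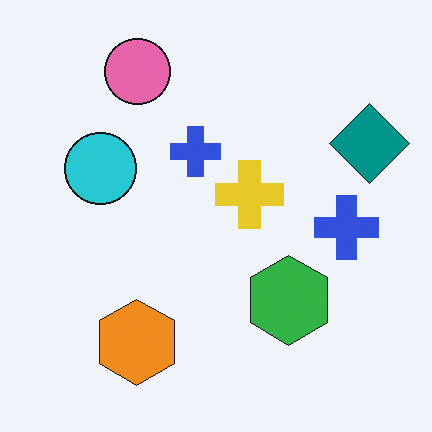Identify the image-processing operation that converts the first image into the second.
The image was flipped horizontally (left ↔ right).

The teal diamond is in the top-left of the first image and the top-right of the second — shapes on opposite sides of the vertical midline have swapped in a mirror flip.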